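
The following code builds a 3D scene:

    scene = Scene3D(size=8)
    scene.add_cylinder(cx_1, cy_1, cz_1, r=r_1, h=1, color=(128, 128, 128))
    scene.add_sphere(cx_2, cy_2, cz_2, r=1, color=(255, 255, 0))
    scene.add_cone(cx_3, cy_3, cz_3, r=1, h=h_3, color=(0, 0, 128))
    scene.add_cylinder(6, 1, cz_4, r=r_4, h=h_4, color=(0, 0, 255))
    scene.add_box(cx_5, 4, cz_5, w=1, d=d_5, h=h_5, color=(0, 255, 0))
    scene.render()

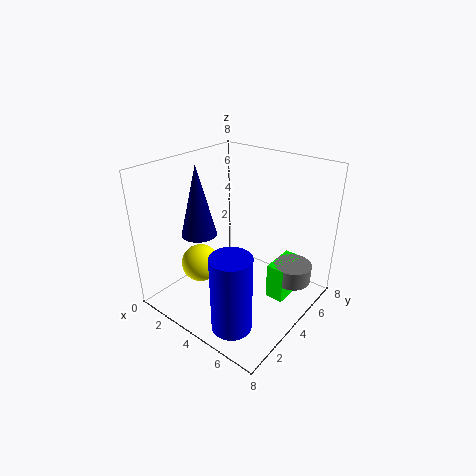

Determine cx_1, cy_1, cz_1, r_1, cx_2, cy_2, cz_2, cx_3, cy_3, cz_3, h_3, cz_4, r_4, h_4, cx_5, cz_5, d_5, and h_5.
cx_1 = 7; cy_1 = 5; cz_1 = 2; r_1 = 1; cx_2 = 3; cy_2 = 2; cz_2 = 3; cx_3 = 2; cy_3 = 3; cz_3 = 4; h_3 = 4; cz_4 = 1; r_4 = 1; h_4 = 4; cx_5 = 6; cz_5 = 1; d_5 = 2; h_5 = 2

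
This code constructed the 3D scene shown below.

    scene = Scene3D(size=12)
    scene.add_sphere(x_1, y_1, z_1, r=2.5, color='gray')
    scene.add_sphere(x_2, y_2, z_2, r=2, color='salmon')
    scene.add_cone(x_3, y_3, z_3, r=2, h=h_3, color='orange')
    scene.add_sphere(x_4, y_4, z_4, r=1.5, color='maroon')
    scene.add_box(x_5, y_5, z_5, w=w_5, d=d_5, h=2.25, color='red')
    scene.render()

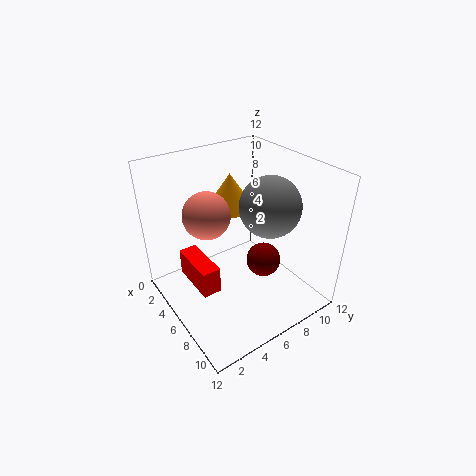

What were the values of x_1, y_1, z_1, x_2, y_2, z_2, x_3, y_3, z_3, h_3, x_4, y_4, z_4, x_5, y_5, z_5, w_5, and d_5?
x_1 = 7.25
y_1 = 8.25
z_1 = 8.75
x_2 = 4
y_2 = 4.25
z_2 = 7.75
x_3 = 3.75
y_3 = 6.75
z_3 = 7.75
h_3 = 3
x_4 = 6.75
y_4 = 8.25
z_4 = 3.25
x_5 = 3.5
y_5 = 1.75
z_5 = 2.75
w_5 = 4
d_5 = 1.5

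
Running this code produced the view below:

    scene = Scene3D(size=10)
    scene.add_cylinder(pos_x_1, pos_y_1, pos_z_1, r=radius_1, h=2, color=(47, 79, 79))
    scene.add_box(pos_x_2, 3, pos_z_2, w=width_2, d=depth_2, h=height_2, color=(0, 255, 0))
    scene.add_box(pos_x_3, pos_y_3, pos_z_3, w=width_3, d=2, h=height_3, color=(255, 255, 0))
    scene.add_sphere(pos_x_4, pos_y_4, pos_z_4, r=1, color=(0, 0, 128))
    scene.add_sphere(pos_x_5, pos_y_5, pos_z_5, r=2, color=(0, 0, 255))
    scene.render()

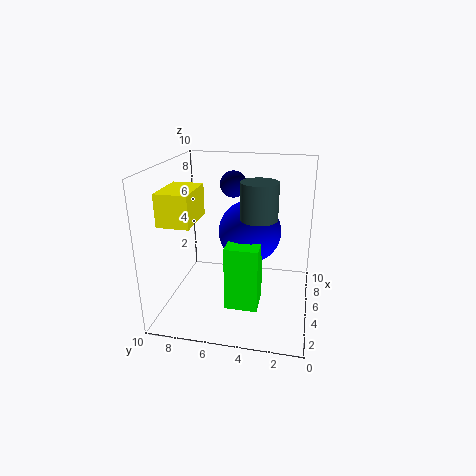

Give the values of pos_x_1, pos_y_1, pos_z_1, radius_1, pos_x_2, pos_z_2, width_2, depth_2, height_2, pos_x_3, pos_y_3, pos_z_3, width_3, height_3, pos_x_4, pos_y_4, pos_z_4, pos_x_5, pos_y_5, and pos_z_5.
pos_x_1 = 1; pos_y_1 = 3; pos_z_1 = 8; radius_1 = 1; pos_x_2 = 1; pos_z_2 = 2; width_2 = 2; depth_2 = 2; height_2 = 4; pos_x_3 = 1; pos_y_3 = 7; pos_z_3 = 7; width_3 = 3; height_3 = 2; pos_x_4 = 8; pos_y_4 = 6; pos_z_4 = 8; pos_x_5 = 4; pos_y_5 = 4; pos_z_5 = 6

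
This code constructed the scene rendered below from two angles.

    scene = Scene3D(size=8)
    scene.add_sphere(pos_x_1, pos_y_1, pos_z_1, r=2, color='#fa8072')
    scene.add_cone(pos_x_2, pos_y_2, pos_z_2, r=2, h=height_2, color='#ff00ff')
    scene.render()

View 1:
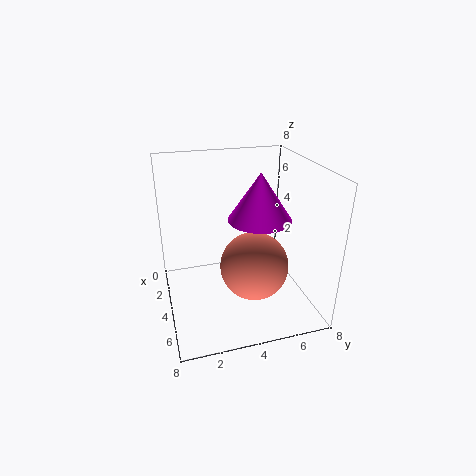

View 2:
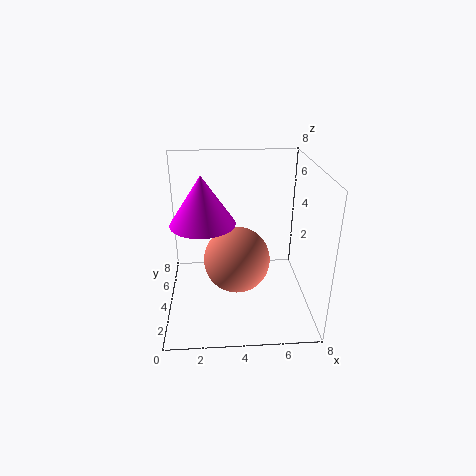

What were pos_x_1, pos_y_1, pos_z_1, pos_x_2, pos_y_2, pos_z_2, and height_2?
pos_x_1 = 4, pos_y_1 = 5, pos_z_1 = 2, pos_x_2 = 2, pos_y_2 = 6, pos_z_2 = 4, height_2 = 3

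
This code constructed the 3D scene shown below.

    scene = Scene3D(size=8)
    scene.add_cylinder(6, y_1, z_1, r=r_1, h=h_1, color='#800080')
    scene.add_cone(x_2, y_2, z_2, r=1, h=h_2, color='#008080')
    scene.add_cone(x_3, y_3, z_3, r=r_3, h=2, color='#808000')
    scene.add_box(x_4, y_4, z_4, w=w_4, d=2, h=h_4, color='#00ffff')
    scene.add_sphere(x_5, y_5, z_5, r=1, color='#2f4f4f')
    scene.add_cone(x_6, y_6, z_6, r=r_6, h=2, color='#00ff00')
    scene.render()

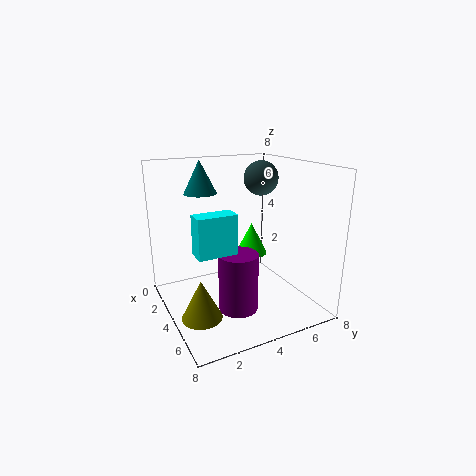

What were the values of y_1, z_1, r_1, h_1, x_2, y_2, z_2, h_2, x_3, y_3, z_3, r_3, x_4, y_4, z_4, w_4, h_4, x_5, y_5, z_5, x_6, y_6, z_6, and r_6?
y_1 = 3; z_1 = 1; r_1 = 1; h_1 = 3; x_2 = 1; y_2 = 3; z_2 = 6; h_2 = 2; x_3 = 6; y_3 = 1; z_3 = 1; r_3 = 1; x_4 = 5; y_4 = 1; z_4 = 4; w_4 = 1; h_4 = 2; x_5 = 3; y_5 = 6; z_5 = 7; x_6 = 2; y_6 = 6; z_6 = 2; r_6 = 1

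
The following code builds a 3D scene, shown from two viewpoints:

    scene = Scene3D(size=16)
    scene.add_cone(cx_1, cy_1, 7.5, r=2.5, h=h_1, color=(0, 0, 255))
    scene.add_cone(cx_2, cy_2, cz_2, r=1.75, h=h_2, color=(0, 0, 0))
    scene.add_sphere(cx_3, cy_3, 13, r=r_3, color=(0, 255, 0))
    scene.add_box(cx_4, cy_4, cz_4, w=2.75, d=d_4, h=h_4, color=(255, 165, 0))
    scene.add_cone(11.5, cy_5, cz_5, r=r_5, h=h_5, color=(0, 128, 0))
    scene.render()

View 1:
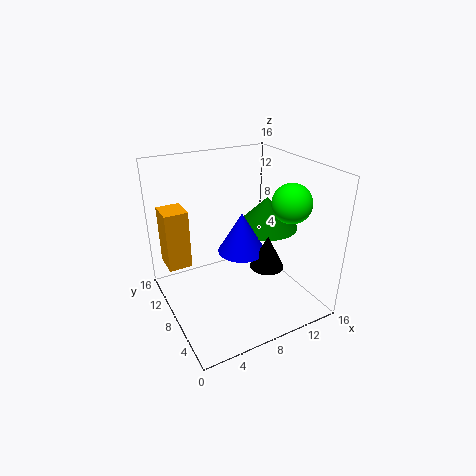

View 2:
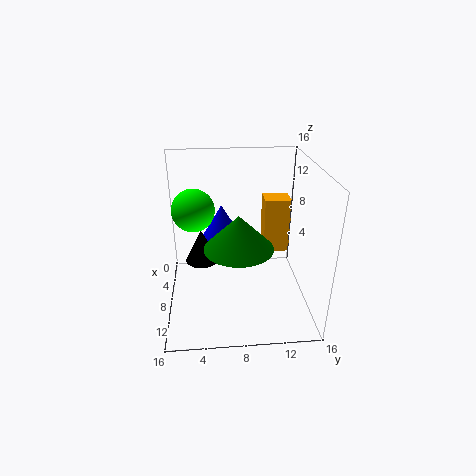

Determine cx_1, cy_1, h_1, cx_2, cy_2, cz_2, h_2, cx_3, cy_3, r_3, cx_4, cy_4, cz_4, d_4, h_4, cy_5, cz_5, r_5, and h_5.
cx_1 = 7.5, cy_1 = 6.25, h_1 = 4.25, cx_2 = 9.25, cy_2 = 4, cz_2 = 6.25, h_2 = 3.5, cx_3 = 11.5, cy_3 = 3.5, r_3 = 2, cx_4 = 1, cy_4 = 11.75, cz_4 = 3.5, d_4 = 3.25, h_4 = 7, cy_5 = 7.75, cz_5 = 8.75, r_5 = 3.5, h_5 = 3.5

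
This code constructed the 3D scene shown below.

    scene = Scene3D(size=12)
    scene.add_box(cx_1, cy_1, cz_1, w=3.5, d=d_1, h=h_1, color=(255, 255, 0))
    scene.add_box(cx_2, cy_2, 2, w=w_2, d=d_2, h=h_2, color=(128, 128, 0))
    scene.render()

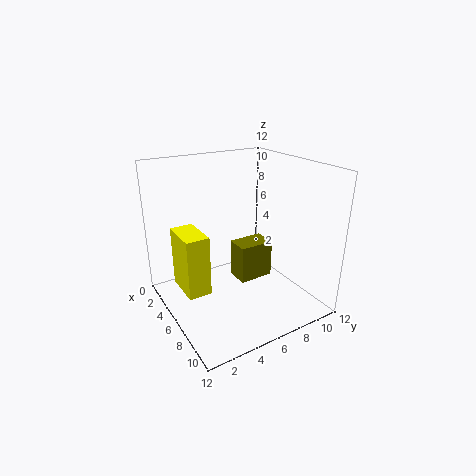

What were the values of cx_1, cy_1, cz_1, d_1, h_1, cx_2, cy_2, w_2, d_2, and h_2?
cx_1 = 2.25, cy_1 = 1.5, cz_1 = 1.25, d_1 = 2, h_1 = 5.25, cx_2 = 4.75, cy_2 = 6, w_2 = 2, d_2 = 3, h_2 = 3.25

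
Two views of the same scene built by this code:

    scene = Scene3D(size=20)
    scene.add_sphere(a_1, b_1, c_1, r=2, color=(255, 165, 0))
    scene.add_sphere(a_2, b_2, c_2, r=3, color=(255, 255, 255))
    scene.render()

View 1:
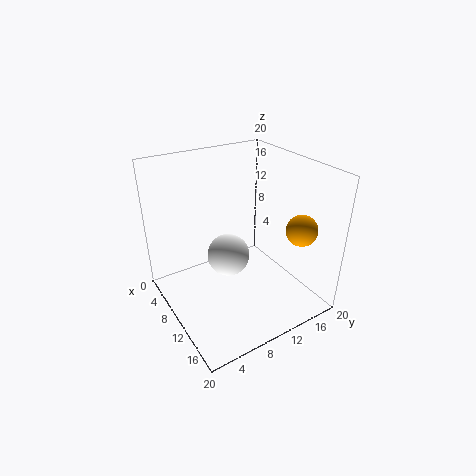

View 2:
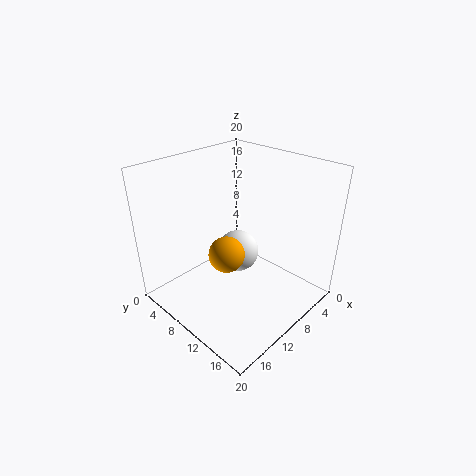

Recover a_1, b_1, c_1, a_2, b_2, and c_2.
a_1 = 17; b_1 = 15; c_1 = 13; a_2 = 9; b_2 = 9; c_2 = 7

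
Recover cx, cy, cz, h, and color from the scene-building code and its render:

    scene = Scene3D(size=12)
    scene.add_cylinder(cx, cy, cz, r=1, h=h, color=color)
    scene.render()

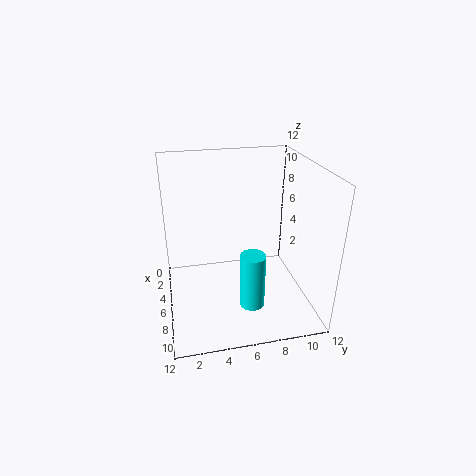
cx = 9; cy = 6.5; cz = 1.5; h = 4.5; color = 'cyan'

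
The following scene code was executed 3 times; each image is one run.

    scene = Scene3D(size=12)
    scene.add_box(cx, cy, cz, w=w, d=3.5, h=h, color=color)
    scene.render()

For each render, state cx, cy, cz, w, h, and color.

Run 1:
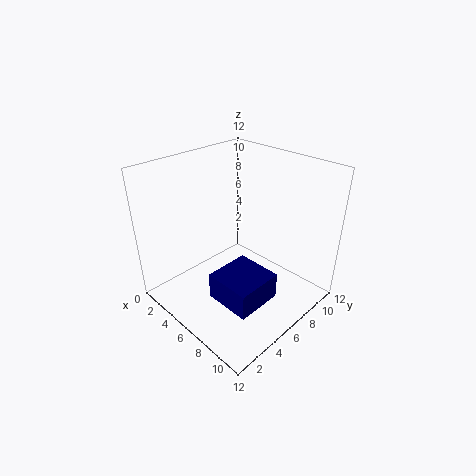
cx = 7.5, cy = 1.5, cz = 3.5, w = 3.5, h = 2, color = 'navy'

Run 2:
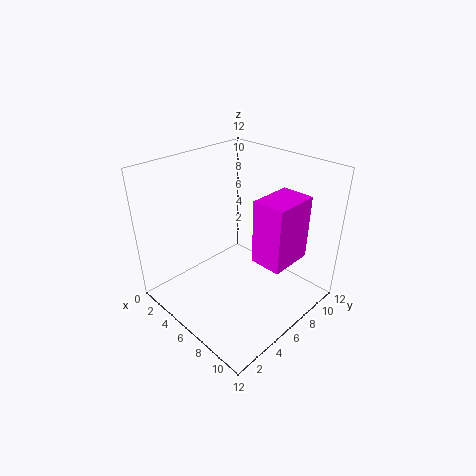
cx = 8.5, cy = 5, cz = 5.5, w = 2.5, h = 5, color = 'magenta'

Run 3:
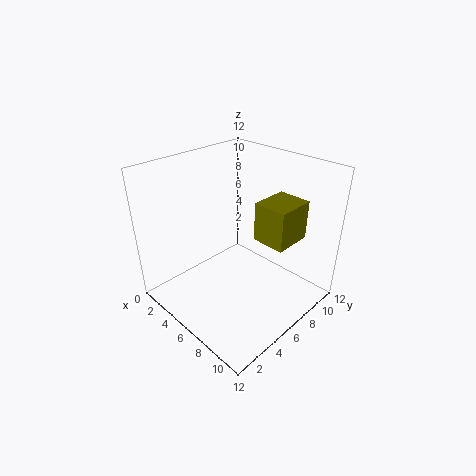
cx = 6, cy = 8, cz = 5, w = 3, h = 3.5, color = 'olive'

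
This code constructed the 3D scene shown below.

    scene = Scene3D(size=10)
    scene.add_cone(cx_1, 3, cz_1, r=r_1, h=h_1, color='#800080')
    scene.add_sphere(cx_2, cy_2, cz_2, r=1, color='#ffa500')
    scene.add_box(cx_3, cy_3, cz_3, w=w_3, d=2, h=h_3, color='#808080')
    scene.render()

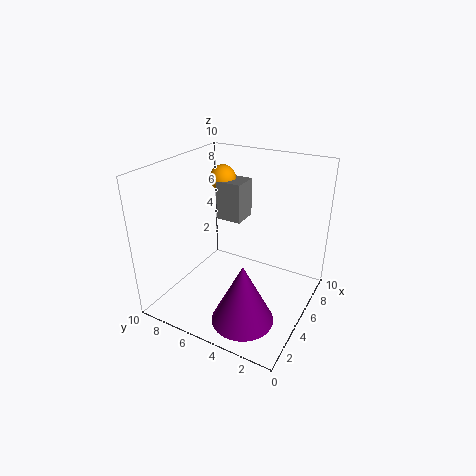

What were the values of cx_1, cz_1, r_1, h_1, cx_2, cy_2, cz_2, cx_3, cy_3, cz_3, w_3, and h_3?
cx_1 = 2
cz_1 = 1
r_1 = 2
h_1 = 4
cx_2 = 8
cy_2 = 8
cz_2 = 8
cx_3 = 7
cy_3 = 6
cz_3 = 5
w_3 = 2
h_3 = 3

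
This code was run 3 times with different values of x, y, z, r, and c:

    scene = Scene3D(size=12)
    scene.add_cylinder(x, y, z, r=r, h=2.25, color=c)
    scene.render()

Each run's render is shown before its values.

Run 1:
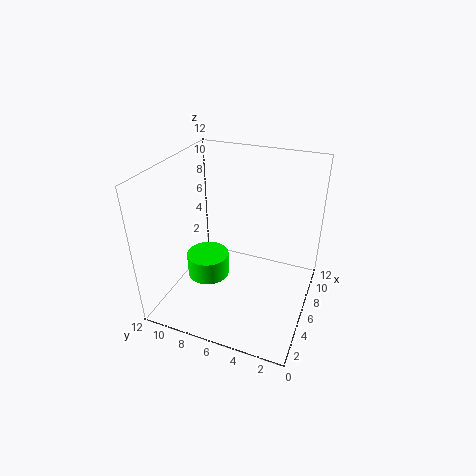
x = 7.5; y = 9.75; z = 0.25; r = 2; c = 'lime'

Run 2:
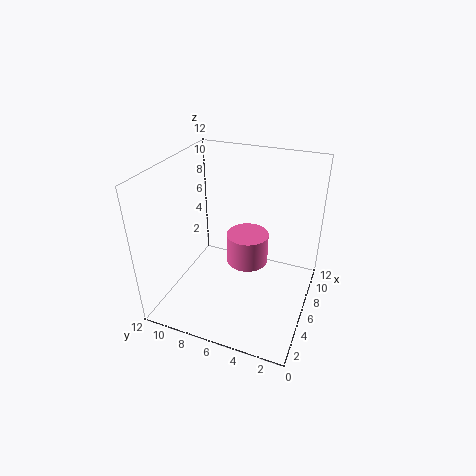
x = 3.5; y = 4.25; z = 6; r = 1.5; c = 'hotpink'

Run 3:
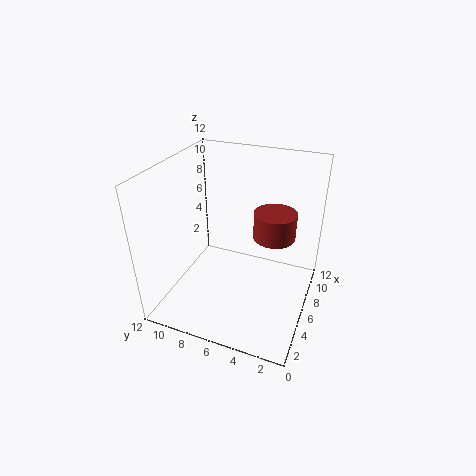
x = 7.25; y = 3.25; z = 6; r = 1.75; c = 'brown'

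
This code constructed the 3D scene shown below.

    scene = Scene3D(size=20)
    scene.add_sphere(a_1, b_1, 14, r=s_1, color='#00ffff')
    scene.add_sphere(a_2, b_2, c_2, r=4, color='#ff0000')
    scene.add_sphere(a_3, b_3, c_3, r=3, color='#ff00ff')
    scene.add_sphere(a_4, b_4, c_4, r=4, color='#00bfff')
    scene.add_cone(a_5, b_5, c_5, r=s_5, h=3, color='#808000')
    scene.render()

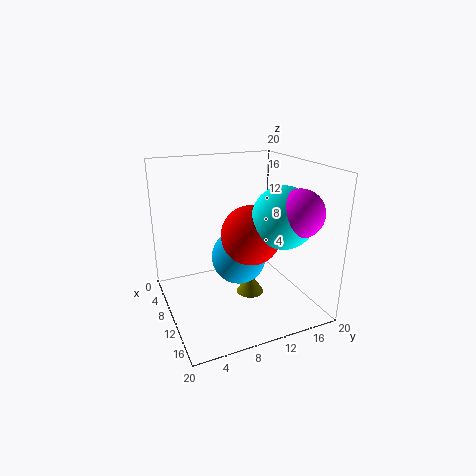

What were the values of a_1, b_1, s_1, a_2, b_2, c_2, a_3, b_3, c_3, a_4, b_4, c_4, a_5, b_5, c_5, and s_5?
a_1 = 15; b_1 = 14; s_1 = 4; a_2 = 12; b_2 = 11; c_2 = 11; a_3 = 17; b_3 = 15; c_3 = 15; a_4 = 8; b_4 = 11; c_4 = 6; a_5 = 10; b_5 = 12; c_5 = 1; s_5 = 2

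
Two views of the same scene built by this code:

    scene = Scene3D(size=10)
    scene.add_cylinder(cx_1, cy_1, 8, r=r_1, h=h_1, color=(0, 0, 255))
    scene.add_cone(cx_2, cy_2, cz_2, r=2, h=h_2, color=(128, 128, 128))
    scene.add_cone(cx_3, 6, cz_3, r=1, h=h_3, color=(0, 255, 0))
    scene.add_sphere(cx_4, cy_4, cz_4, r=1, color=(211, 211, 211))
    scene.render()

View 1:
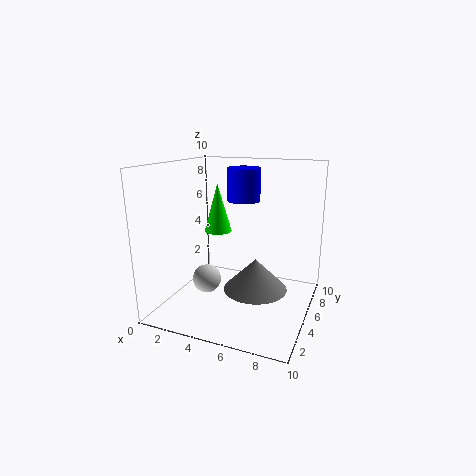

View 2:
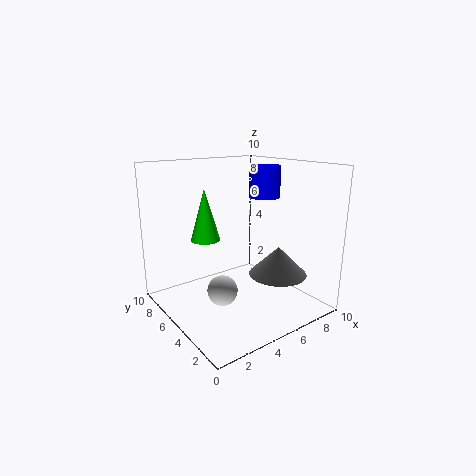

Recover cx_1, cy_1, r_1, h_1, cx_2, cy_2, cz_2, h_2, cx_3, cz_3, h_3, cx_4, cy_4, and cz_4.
cx_1 = 6
cy_1 = 3.5
r_1 = 1
h_1 = 2
cx_2 = 7
cy_2 = 3
cz_2 = 2.5
h_2 = 2
cx_3 = 3
cz_3 = 5
h_3 = 3.5
cx_4 = 3
cy_4 = 4
cz_4 = 2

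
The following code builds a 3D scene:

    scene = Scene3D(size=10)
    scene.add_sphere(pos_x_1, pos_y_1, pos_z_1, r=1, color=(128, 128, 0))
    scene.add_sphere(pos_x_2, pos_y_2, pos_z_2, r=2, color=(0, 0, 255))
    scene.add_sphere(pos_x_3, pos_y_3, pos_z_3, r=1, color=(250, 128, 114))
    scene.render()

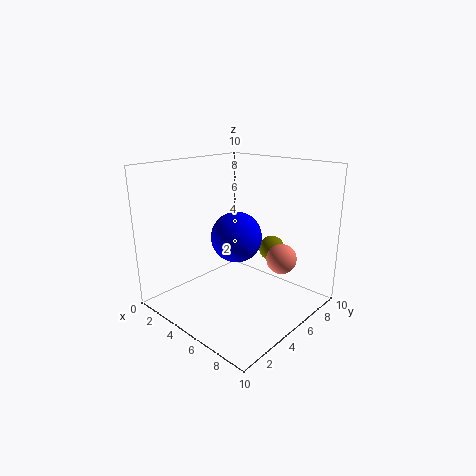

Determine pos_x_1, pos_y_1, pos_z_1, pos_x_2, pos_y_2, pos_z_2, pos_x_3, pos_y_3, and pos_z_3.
pos_x_1 = 5; pos_y_1 = 9; pos_z_1 = 3; pos_x_2 = 3; pos_y_2 = 7; pos_z_2 = 4; pos_x_3 = 8; pos_y_3 = 6; pos_z_3 = 4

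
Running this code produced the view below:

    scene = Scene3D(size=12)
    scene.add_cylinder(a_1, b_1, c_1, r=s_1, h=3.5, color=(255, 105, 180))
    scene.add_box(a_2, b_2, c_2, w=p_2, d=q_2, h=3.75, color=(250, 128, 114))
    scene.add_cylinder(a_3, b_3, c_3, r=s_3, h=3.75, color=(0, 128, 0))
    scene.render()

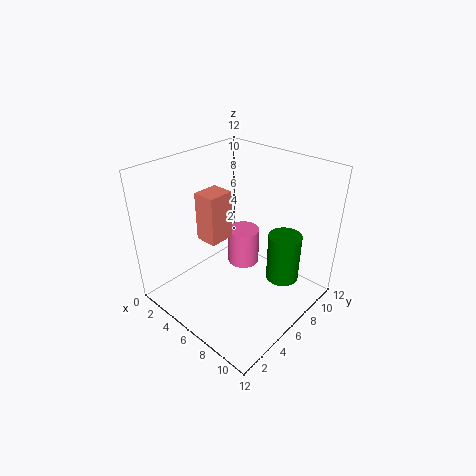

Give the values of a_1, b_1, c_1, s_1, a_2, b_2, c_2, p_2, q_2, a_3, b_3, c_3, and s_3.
a_1 = 4; b_1 = 9; c_1 = 1.25; s_1 = 1.5; a_2 = 4.75; b_2 = 2.75; c_2 = 7; p_2 = 1.75; q_2 = 2; a_3 = 10.25; b_3 = 6.5; c_3 = 4; s_3 = 1.25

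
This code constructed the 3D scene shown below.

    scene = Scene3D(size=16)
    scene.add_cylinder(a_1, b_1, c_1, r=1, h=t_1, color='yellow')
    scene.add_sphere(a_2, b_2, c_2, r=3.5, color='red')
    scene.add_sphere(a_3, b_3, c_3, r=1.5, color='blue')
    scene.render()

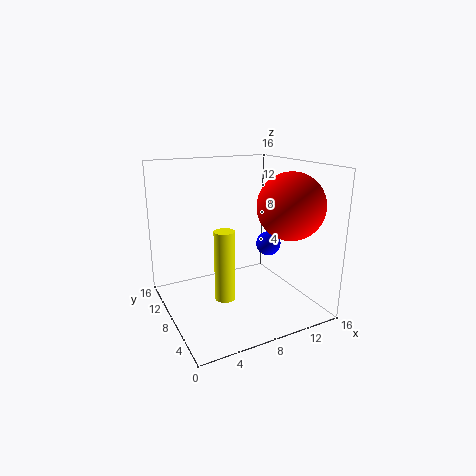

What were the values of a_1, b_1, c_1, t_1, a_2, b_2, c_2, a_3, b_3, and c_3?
a_1 = 4.5; b_1 = 4; c_1 = 3.5; t_1 = 7; a_2 = 12; b_2 = 4; c_2 = 12; a_3 = 13; b_3 = 9.5; c_3 = 6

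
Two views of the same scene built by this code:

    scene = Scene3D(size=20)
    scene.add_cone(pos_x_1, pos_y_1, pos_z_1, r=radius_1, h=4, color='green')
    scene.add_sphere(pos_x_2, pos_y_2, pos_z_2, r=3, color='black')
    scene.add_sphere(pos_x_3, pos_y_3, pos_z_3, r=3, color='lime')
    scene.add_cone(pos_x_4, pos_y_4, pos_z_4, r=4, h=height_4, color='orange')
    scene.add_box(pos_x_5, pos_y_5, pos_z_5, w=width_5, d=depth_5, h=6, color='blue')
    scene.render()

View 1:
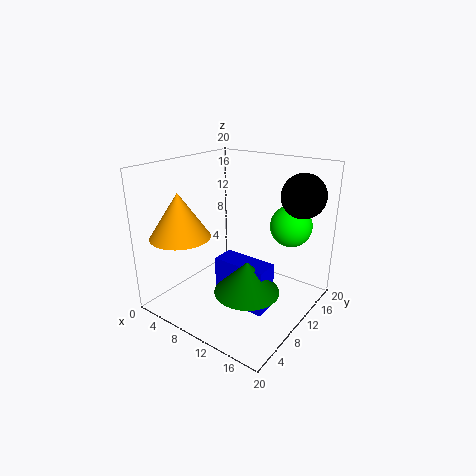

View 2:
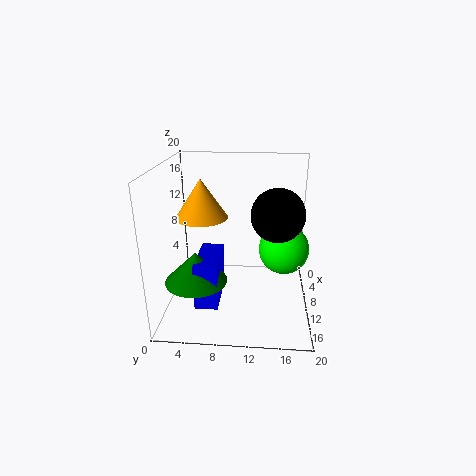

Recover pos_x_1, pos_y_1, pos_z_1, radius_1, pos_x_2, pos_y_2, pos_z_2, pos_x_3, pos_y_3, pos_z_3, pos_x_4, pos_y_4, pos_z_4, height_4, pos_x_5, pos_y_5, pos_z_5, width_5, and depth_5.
pos_x_1 = 15
pos_y_1 = 5
pos_z_1 = 6
radius_1 = 4
pos_x_2 = 17
pos_y_2 = 15
pos_z_2 = 16
pos_x_3 = 15
pos_y_3 = 16
pos_z_3 = 11
pos_x_4 = 5
pos_y_4 = 4
pos_z_4 = 11
height_4 = 6
pos_x_5 = 10
pos_y_5 = 5
pos_z_5 = 3
width_5 = 7
depth_5 = 3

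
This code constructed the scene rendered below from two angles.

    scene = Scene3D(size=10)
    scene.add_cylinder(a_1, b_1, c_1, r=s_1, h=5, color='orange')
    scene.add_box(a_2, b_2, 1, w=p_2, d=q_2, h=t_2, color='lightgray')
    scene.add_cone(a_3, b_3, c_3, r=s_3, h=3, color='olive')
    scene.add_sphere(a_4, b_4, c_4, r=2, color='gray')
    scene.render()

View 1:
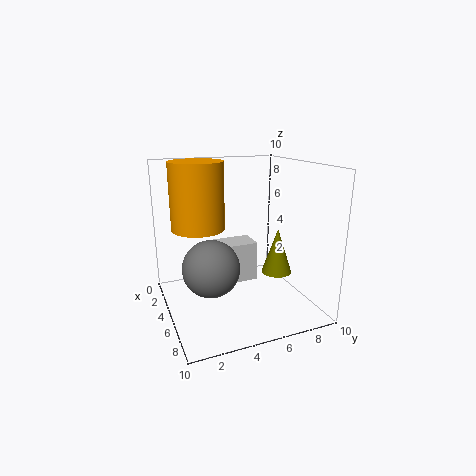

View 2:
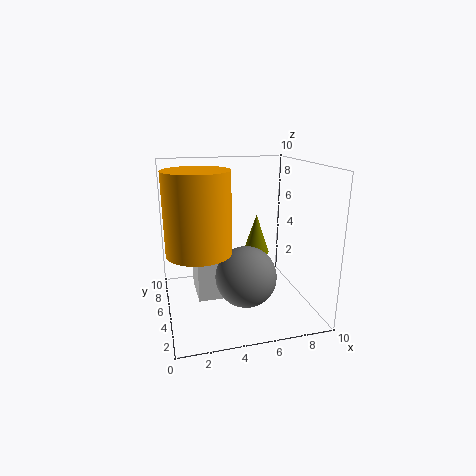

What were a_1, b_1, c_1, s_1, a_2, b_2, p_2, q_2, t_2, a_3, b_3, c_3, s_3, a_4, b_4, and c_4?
a_1 = 2; b_1 = 3; c_1 = 5; s_1 = 2; a_2 = 2; b_2 = 4; p_2 = 2; q_2 = 3; t_2 = 3; a_3 = 7; b_3 = 7; c_3 = 3; s_3 = 1; a_4 = 5; b_4 = 3; c_4 = 3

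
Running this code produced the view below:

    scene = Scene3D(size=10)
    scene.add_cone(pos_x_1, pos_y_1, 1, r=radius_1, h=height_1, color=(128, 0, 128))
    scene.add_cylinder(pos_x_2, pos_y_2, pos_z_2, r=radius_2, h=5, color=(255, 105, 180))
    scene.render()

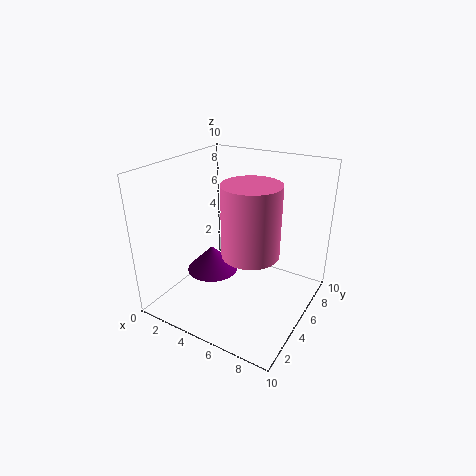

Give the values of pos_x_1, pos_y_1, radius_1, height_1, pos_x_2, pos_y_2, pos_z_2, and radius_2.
pos_x_1 = 2
pos_y_1 = 6
radius_1 = 2
height_1 = 2
pos_x_2 = 6
pos_y_2 = 5
pos_z_2 = 4
radius_2 = 2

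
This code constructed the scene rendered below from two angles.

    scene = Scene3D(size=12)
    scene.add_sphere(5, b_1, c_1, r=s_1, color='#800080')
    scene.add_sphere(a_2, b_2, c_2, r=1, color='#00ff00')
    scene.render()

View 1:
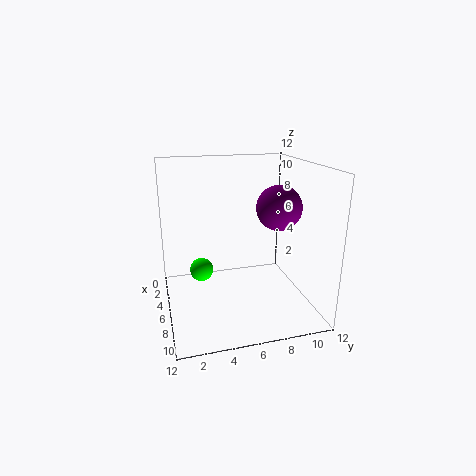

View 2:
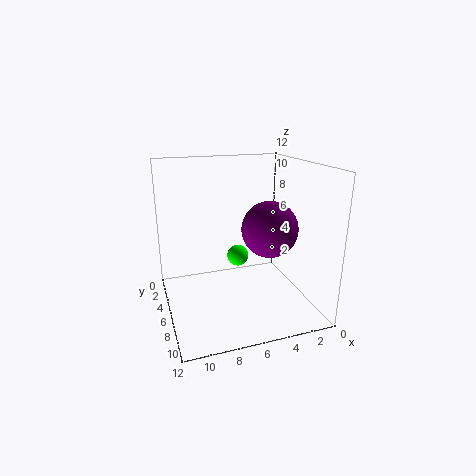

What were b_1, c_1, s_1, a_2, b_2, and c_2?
b_1 = 10; c_1 = 8; s_1 = 2; a_2 = 5; b_2 = 3; c_2 = 3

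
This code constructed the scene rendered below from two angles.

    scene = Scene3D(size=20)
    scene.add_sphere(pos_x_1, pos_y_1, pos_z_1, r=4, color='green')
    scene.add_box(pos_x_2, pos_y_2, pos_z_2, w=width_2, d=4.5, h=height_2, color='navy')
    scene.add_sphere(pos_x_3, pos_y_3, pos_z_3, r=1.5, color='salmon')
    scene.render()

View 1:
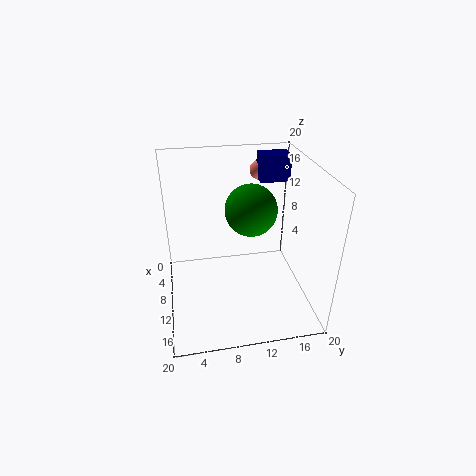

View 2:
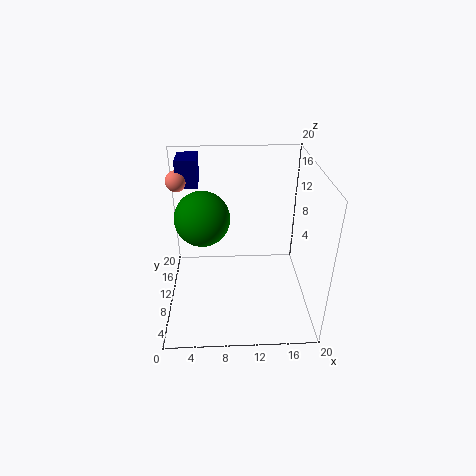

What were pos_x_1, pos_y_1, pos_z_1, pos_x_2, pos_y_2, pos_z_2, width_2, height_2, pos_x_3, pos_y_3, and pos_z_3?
pos_x_1 = 5
pos_y_1 = 13
pos_z_1 = 11.5
pos_x_2 = 1.5
pos_y_2 = 14.5
pos_z_2 = 15.5
width_2 = 3
height_2 = 4
pos_x_3 = 1.5
pos_y_3 = 15
pos_z_3 = 16.5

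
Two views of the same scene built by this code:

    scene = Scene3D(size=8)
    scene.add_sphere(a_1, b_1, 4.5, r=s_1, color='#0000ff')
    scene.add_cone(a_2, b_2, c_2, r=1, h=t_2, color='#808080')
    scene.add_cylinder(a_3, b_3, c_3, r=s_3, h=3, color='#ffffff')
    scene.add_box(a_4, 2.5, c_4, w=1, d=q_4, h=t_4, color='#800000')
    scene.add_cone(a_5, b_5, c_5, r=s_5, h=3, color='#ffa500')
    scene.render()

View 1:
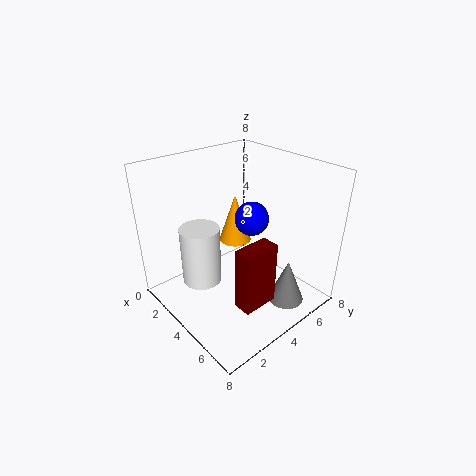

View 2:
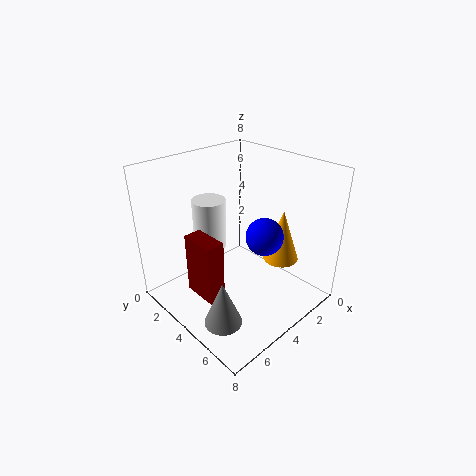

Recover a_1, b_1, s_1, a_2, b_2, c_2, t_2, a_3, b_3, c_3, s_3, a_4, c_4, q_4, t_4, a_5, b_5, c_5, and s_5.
a_1 = 3.5
b_1 = 5.5
s_1 = 1
a_2 = 6.5
b_2 = 5.5
c_2 = 0.5
t_2 = 2.5
a_3 = 4
b_3 = 1.5
c_3 = 2.5
s_3 = 1
a_4 = 5.5
c_4 = 1
q_4 = 2
t_4 = 3.5
a_5 = 2
b_5 = 5.5
c_5 = 2.5
s_5 = 1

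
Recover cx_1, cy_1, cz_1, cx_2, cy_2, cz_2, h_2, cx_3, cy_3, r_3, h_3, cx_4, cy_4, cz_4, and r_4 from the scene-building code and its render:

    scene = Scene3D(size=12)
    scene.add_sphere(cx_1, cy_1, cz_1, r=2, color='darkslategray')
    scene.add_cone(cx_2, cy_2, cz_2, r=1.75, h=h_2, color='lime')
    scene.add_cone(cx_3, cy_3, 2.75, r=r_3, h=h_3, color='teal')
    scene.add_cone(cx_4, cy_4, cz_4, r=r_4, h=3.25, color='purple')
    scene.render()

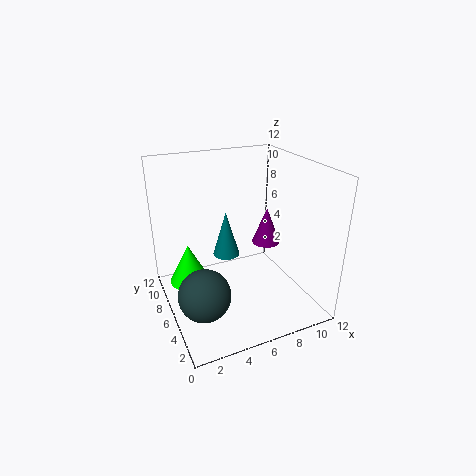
cx_1 = 2; cy_1 = 3.25; cz_1 = 3.25; cx_2 = 2.25; cy_2 = 8.25; cz_2 = 1.5; h_2 = 3.5; cx_3 = 6.25; cy_3 = 9.25; r_3 = 1.25; h_3 = 4.25; cx_4 = 9.25; cy_4 = 7; cz_4 = 4.5; r_4 = 1.25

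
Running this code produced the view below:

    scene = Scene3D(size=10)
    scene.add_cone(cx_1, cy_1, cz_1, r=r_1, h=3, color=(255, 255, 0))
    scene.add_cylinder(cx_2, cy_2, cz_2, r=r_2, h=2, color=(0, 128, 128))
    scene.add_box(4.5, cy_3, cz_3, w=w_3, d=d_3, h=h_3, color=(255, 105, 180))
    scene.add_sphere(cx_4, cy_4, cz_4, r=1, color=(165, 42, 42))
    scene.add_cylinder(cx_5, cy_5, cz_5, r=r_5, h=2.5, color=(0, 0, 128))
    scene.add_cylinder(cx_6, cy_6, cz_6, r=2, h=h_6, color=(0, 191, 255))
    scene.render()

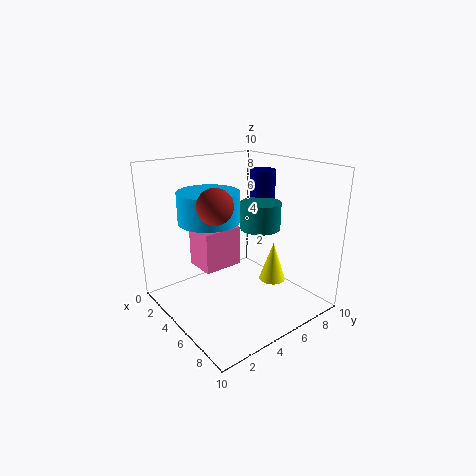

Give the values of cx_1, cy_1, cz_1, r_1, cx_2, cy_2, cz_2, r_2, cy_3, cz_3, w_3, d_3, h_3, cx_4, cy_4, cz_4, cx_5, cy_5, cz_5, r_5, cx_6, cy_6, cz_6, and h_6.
cx_1 = 5.5
cy_1 = 8
cz_1 = 1
r_1 = 1
cx_2 = 4.5
cy_2 = 7.5
cz_2 = 5
r_2 = 1.5
cy_3 = 1.5
cz_3 = 4
w_3 = 2
d_3 = 2.5
h_3 = 2.5
cx_4 = 7.5
cy_4 = 1.5
cz_4 = 8.5
cx_5 = 3
cy_5 = 9
cz_5 = 6.5
r_5 = 1
cx_6 = 4.5
cy_6 = 3
cz_6 = 6.5
h_6 = 2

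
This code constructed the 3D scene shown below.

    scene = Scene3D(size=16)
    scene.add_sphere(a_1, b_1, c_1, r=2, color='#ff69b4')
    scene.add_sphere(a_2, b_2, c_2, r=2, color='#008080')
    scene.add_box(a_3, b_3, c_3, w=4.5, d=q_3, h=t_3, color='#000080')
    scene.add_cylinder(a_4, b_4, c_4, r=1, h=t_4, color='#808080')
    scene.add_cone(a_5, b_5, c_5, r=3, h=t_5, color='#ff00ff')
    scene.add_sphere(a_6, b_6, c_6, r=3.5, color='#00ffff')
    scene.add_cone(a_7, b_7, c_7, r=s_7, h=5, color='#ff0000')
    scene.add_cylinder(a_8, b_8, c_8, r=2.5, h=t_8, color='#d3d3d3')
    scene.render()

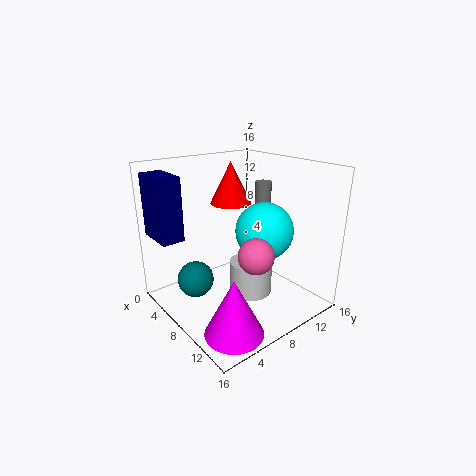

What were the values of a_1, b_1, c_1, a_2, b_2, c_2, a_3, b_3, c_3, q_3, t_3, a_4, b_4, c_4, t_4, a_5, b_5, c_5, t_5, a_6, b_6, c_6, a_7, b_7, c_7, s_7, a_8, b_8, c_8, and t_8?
a_1 = 10.5; b_1 = 8.5; c_1 = 6.5; a_2 = 6; b_2 = 3.5; c_2 = 3.5; a_3 = 0.5; b_3 = 0.5; c_3 = 8; q_3 = 2.5; t_3 = 7; a_4 = 5.5; b_4 = 14; c_4 = 5.5; t_4 = 7.5; a_5 = 13; b_5 = 3.5; c_5 = 0.5; t_5 = 6; a_6 = 7.5; b_6 = 12.5; c_6 = 7.5; a_7 = 3.5; b_7 = 10.5; c_7 = 10.5; s_7 = 2.5; a_8 = 8; b_8 = 10; c_8 = 0.5; t_8 = 4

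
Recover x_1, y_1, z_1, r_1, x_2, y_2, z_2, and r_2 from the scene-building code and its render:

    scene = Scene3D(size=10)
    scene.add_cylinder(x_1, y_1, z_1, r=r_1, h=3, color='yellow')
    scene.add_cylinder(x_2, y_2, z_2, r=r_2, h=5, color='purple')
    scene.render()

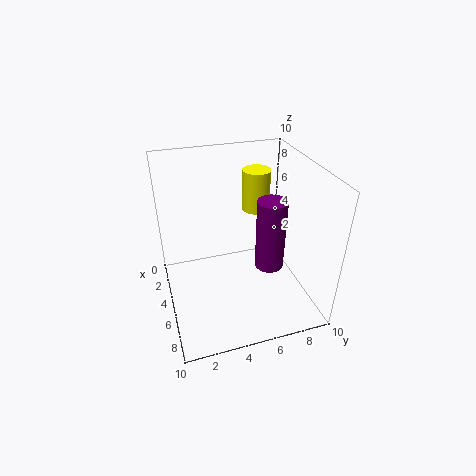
x_1 = 3
y_1 = 7
z_1 = 6
r_1 = 1
x_2 = 6
y_2 = 7
z_2 = 3
r_2 = 1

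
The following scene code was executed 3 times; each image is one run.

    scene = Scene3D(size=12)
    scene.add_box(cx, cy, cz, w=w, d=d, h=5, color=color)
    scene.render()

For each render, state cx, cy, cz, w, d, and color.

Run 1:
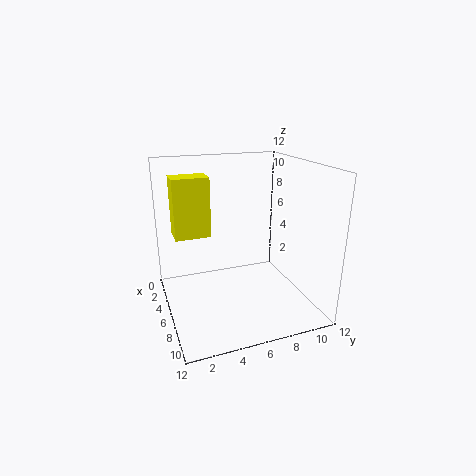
cx = 3
cy = 1
cz = 6
w = 2
d = 3
color = 'yellow'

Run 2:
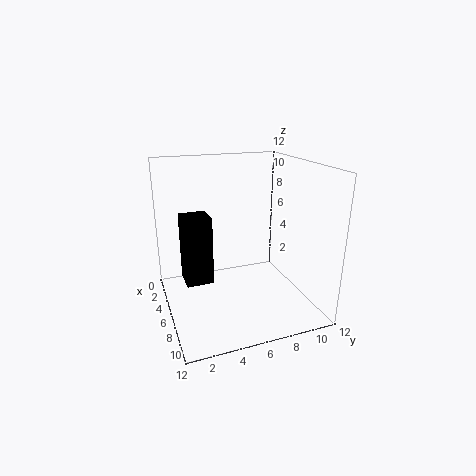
cx = 7
cy = 1
cz = 4
w = 2
d = 2
color = 'black'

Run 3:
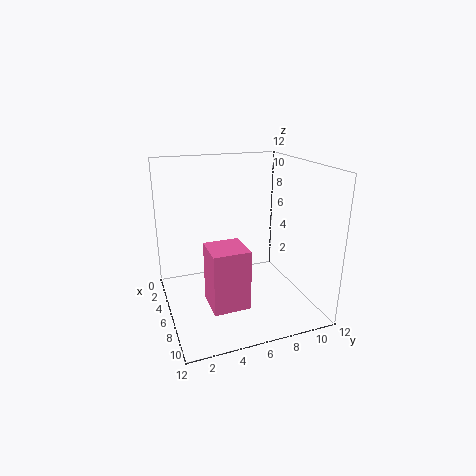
cx = 6
cy = 3
cz = 1
w = 3
d = 3
color = 'hotpink'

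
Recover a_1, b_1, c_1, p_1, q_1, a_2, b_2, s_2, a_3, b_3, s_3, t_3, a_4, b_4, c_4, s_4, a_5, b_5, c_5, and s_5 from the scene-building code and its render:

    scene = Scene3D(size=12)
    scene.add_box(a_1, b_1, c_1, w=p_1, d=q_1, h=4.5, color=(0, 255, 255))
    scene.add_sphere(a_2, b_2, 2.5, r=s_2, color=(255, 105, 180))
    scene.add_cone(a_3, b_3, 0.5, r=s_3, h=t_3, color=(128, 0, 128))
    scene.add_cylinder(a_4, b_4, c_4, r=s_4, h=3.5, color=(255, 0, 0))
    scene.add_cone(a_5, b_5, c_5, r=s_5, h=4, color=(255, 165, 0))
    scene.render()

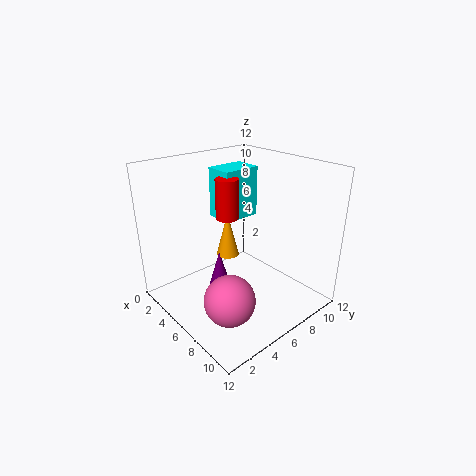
a_1 = 1.5
b_1 = 6.5
c_1 = 6.5
p_1 = 2.5
q_1 = 3.5
a_2 = 8.5
b_2 = 3
s_2 = 2
a_3 = 4
b_3 = 5.5
s_3 = 1
t_3 = 3.5
a_4 = 4
b_4 = 6.5
c_4 = 7
s_4 = 1
a_5 = 4
b_5 = 6.5
c_5 = 3.5
s_5 = 1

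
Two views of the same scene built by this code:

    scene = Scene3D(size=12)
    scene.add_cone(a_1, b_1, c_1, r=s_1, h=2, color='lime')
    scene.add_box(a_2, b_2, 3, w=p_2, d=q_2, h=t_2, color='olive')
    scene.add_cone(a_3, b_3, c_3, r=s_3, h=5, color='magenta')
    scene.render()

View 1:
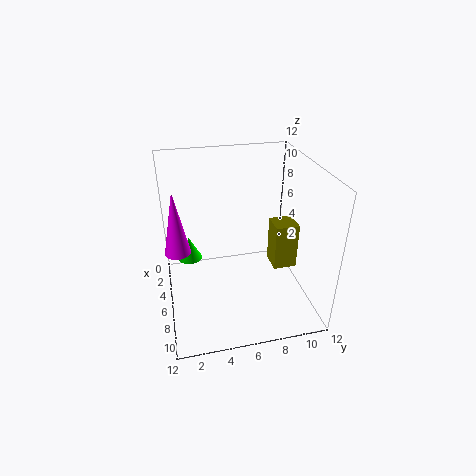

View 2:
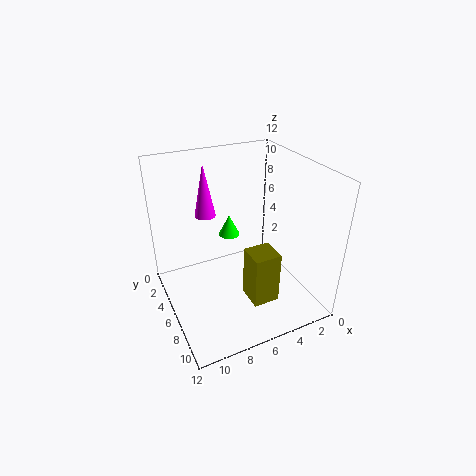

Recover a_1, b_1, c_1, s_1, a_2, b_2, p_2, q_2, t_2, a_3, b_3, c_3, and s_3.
a_1 = 5; b_1 = 2; c_1 = 4; s_1 = 1; a_2 = 5; b_2 = 9; p_2 = 2; q_2 = 2; t_2 = 4; a_3 = 7; b_3 = 1; c_3 = 6; s_3 = 1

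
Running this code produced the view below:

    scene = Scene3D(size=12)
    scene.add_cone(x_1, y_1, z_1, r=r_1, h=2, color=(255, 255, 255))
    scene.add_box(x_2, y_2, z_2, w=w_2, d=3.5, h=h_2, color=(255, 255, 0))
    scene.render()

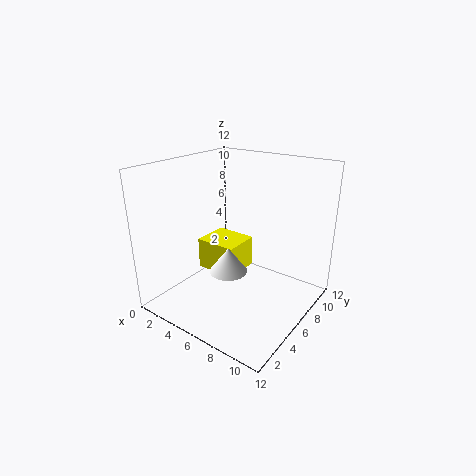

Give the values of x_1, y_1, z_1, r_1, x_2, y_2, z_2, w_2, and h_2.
x_1 = 6.5, y_1 = 4, z_1 = 4, r_1 = 1.5, x_2 = 0.5, y_2 = 7, z_2 = 1, w_2 = 4, h_2 = 3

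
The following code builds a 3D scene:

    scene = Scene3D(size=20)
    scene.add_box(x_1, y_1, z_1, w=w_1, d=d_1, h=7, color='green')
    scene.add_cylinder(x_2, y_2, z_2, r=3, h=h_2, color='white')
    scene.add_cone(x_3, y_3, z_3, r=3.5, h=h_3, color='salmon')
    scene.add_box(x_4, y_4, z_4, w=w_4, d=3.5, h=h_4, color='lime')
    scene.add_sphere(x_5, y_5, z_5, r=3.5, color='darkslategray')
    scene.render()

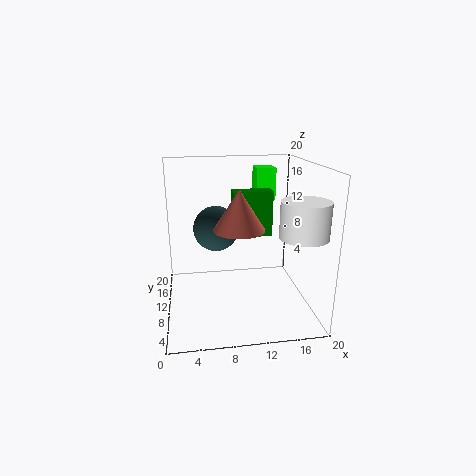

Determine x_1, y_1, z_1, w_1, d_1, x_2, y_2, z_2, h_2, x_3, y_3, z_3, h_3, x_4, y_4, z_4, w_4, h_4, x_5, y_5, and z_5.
x_1 = 10
y_1 = 14
z_1 = 8.5
w_1 = 6
d_1 = 2.5
x_2 = 17
y_2 = 3.5
z_2 = 12
h_2 = 4.5
x_3 = 10
y_3 = 9
z_3 = 11.5
h_3 = 5.5
x_4 = 14
y_4 = 16.5
z_4 = 13.5
w_4 = 3
h_4 = 5
x_5 = 7.5
y_5 = 16
z_5 = 9.5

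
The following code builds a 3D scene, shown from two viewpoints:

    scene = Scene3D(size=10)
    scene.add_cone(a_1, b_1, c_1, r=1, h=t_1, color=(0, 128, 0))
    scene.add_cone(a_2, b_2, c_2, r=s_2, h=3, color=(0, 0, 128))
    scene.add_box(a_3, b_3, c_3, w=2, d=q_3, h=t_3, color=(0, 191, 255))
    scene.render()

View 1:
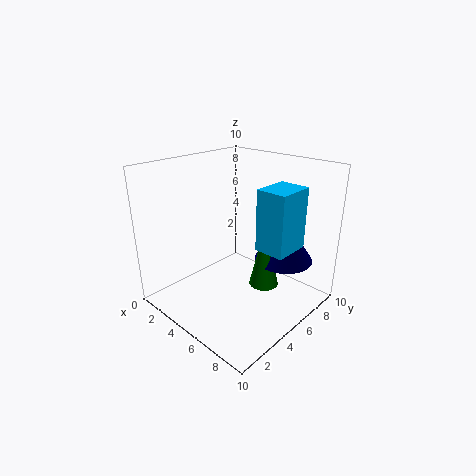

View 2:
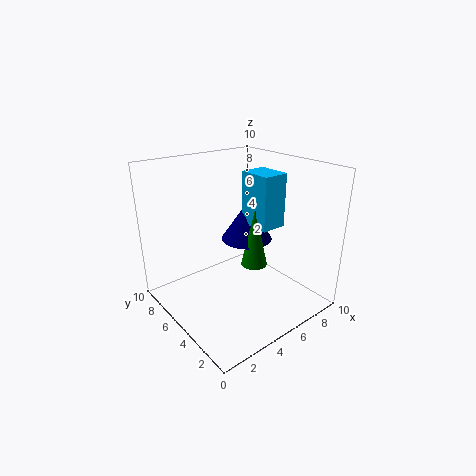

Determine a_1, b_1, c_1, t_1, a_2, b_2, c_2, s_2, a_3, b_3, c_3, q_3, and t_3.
a_1 = 7
b_1 = 5.5
c_1 = 2
t_1 = 4.5
a_2 = 7.5
b_2 = 7
c_2 = 3.5
s_2 = 2
a_3 = 7
b_3 = 4.5
c_3 = 5
q_3 = 2.5
t_3 = 4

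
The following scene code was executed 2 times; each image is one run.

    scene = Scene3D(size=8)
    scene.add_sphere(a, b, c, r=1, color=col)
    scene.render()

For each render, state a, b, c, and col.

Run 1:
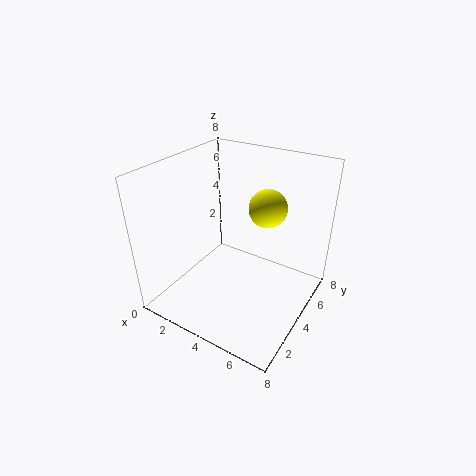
a = 5.5; b = 4.5; c = 6; col = 'yellow'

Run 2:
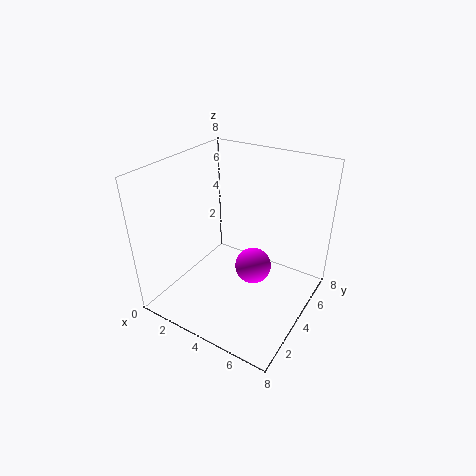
a = 5; b = 4; c = 2.5; col = 'magenta'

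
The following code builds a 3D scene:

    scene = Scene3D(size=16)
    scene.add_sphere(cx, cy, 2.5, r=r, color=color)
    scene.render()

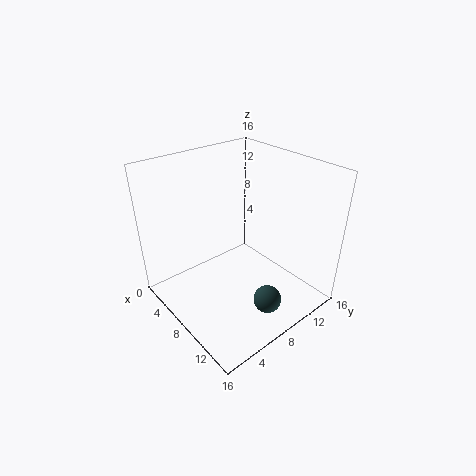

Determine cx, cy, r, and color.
cx = 13, cy = 8, r = 1.5, color = 'darkslategray'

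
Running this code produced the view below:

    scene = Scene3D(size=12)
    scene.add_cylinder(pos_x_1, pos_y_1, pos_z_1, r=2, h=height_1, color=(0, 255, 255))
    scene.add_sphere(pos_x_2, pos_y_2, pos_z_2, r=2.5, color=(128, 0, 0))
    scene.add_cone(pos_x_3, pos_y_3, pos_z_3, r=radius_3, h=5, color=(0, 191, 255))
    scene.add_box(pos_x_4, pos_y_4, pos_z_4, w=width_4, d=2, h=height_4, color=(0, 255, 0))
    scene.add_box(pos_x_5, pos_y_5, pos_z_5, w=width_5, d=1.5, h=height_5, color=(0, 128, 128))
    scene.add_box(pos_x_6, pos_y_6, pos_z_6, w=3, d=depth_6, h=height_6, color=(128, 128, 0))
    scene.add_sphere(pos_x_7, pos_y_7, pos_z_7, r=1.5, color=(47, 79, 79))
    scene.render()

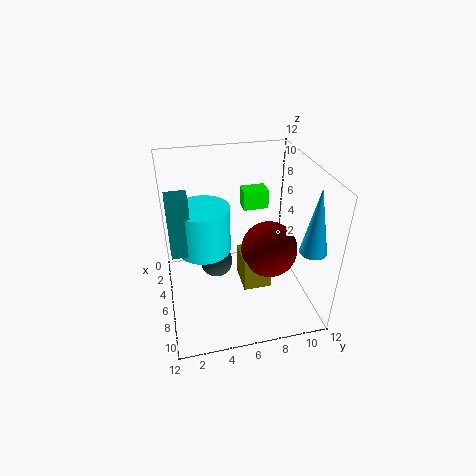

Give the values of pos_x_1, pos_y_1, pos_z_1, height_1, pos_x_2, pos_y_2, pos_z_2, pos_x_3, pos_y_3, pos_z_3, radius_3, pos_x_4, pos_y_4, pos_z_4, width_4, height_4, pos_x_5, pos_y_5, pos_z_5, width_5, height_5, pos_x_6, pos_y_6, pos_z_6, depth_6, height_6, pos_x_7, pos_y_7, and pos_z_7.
pos_x_1 = 7.5; pos_y_1 = 3; pos_z_1 = 6.5; height_1 = 3.5; pos_x_2 = 5.5; pos_y_2 = 9; pos_z_2 = 4; pos_x_3 = 10.5; pos_y_3 = 10.5; pos_z_3 = 7; radius_3 = 1; pos_x_4 = 4.5; pos_y_4 = 6.5; pos_z_4 = 8.5; width_4 = 1.5; height_4 = 1.5; pos_x_5 = 7.5; pos_y_5 = 0.5; pos_z_5 = 7; width_5 = 1.5; height_5 = 4.5; pos_x_6 = 3.5; pos_y_6 = 6.5; pos_z_6 = 0.5; depth_6 = 2.5; height_6 = 3; pos_x_7 = 3.5; pos_y_7 = 4.5; pos_z_7 = 2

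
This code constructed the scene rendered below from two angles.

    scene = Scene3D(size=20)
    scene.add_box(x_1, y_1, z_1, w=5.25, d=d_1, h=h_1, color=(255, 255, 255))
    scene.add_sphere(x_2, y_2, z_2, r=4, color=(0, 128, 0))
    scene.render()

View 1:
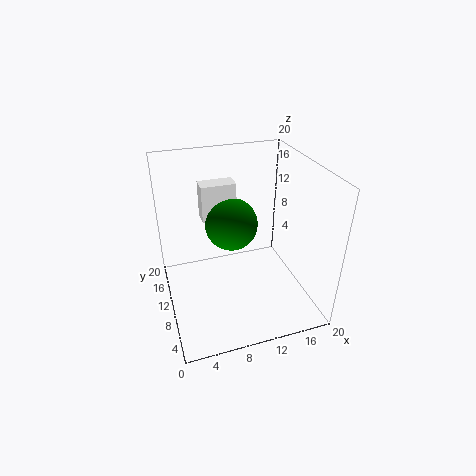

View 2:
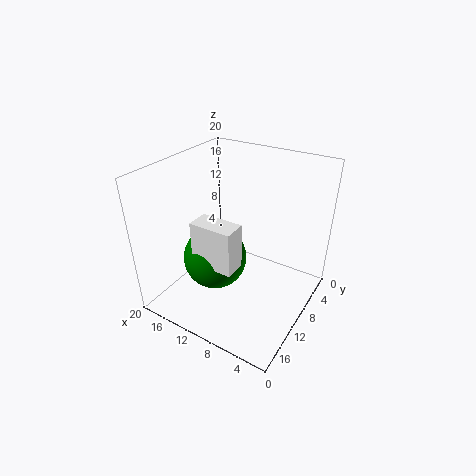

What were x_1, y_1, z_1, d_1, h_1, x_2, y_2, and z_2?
x_1 = 6.25; y_1 = 15.25; z_1 = 10.25; d_1 = 2.75; h_1 = 5.5; x_2 = 10.5; y_2 = 14.75; z_2 = 9.5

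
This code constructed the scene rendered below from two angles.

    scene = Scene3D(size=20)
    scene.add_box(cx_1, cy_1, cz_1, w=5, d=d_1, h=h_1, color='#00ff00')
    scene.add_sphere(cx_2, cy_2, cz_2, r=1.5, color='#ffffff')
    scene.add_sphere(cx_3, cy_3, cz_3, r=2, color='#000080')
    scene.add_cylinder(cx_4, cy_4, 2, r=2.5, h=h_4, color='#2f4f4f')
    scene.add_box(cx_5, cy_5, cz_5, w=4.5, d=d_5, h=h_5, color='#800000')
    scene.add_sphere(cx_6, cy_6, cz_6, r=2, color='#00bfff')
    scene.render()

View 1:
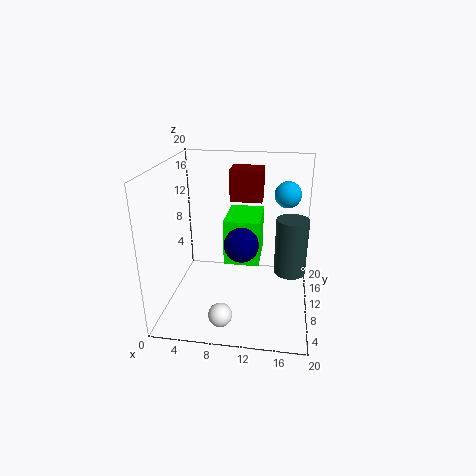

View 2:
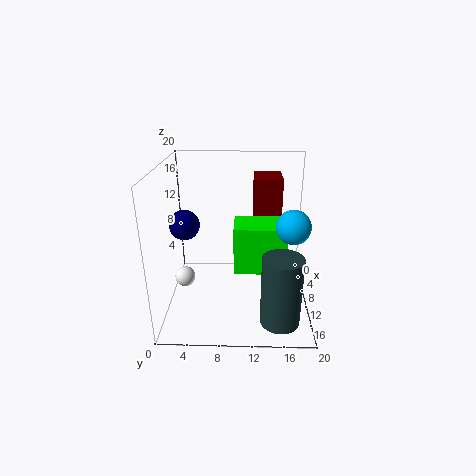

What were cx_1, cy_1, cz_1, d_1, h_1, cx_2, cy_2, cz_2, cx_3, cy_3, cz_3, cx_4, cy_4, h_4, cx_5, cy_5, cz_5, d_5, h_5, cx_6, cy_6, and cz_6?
cx_1 = 8; cy_1 = 9.5; cz_1 = 6; d_1 = 7; h_1 = 6.5; cx_2 = 9; cy_2 = 2; cz_2 = 3; cx_3 = 11.5; cy_3 = 3; cz_3 = 12.5; cx_4 = 17.5; cy_4 = 15.5; h_4 = 9; cx_5 = 8.5; cy_5 = 12; cz_5 = 14.5; d_5 = 3.5; h_5 = 4.5; cx_6 = 16.5; cy_6 = 16.5; cz_6 = 14.5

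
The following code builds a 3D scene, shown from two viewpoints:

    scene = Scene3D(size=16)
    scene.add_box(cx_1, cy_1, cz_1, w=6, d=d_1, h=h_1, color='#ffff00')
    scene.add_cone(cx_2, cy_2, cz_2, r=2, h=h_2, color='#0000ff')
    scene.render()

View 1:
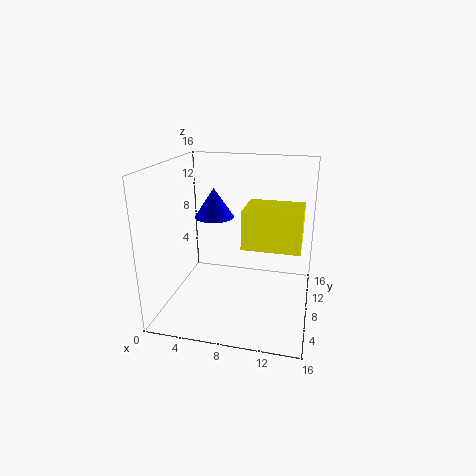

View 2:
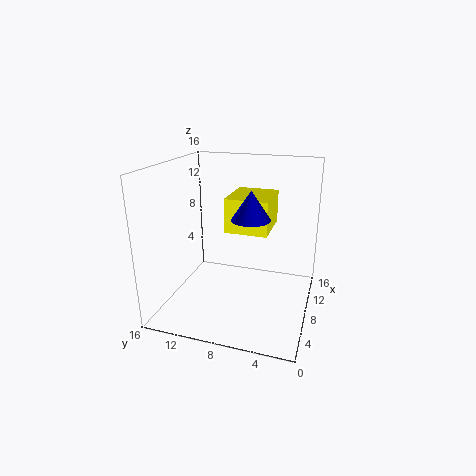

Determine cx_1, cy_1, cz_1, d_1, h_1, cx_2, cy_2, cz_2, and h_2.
cx_1 = 9, cy_1 = 5, cz_1 = 8, d_1 = 5, h_1 = 4, cx_2 = 6, cy_2 = 6, cz_2 = 11, h_2 = 3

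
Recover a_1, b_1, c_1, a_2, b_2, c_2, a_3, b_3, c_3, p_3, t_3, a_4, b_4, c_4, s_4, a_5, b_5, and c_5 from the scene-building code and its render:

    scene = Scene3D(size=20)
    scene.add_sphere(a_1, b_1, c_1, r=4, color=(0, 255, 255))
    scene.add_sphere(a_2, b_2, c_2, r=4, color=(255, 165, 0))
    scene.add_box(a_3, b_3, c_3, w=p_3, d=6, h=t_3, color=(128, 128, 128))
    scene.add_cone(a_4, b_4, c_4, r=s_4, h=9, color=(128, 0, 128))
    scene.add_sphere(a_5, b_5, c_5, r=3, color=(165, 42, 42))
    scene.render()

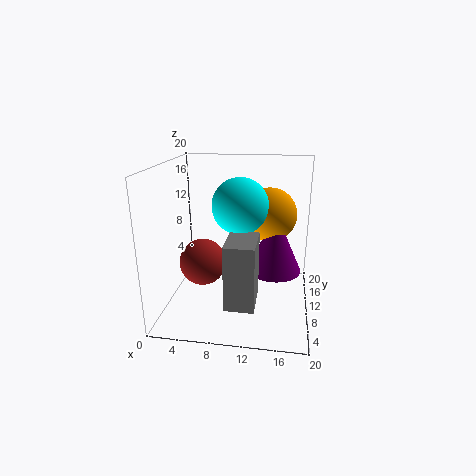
a_1 = 10
b_1 = 12
c_1 = 14
a_2 = 14
b_2 = 15
c_2 = 12
a_3 = 9
b_3 = 4
c_3 = 2
p_3 = 4
t_3 = 9
a_4 = 15
b_4 = 13
c_4 = 4
s_4 = 4
a_5 = 6
b_5 = 6
c_5 = 8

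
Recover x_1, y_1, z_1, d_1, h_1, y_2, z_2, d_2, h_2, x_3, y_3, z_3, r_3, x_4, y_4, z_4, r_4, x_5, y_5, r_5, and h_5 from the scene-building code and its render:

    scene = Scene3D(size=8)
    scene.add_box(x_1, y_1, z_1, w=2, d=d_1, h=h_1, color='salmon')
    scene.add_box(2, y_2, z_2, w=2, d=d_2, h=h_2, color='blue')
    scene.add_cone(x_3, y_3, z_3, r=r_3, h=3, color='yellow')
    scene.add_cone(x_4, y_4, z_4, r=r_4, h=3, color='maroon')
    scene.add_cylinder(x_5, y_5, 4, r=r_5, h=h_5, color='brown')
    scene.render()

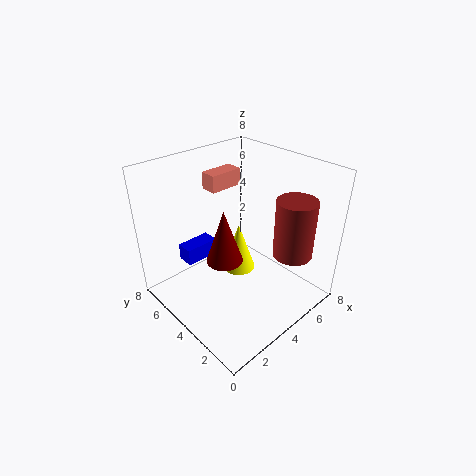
x_1 = 4
y_1 = 6
z_1 = 6
d_1 = 1
h_1 = 1
y_2 = 6
z_2 = 2
d_2 = 1
h_2 = 1
x_3 = 5
y_3 = 5
z_3 = 1
r_3 = 1
x_4 = 3
y_4 = 4
z_4 = 3
r_4 = 1
x_5 = 5
y_5 = 1
r_5 = 1
h_5 = 3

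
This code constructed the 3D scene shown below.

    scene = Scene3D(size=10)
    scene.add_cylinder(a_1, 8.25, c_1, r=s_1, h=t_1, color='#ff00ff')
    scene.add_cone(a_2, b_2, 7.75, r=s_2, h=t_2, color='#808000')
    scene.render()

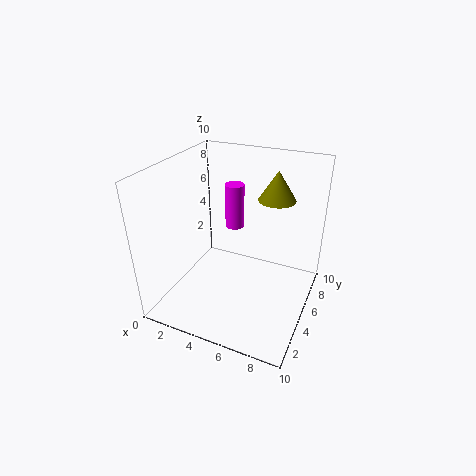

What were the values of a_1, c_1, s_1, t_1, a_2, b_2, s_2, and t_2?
a_1 = 3.25
c_1 = 4
s_1 = 0.75
t_1 = 3.5
a_2 = 7.25
b_2 = 6.25
s_2 = 1.25
t_2 = 2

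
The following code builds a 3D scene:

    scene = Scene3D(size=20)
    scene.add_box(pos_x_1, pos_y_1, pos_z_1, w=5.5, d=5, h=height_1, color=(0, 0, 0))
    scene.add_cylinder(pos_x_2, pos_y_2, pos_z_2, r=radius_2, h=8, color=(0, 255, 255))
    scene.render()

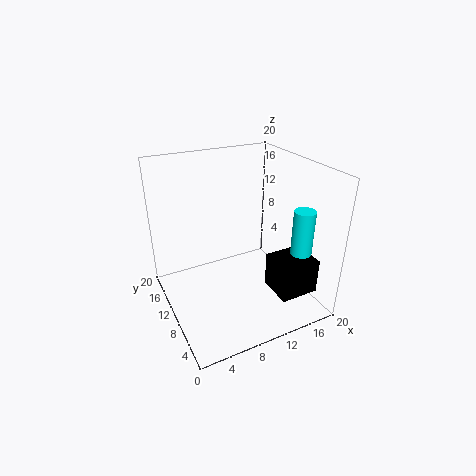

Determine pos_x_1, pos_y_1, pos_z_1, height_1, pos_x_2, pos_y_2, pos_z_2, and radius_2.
pos_x_1 = 13.5; pos_y_1 = 3; pos_z_1 = 2.5; height_1 = 5; pos_x_2 = 18; pos_y_2 = 6; pos_z_2 = 6; radius_2 = 1.5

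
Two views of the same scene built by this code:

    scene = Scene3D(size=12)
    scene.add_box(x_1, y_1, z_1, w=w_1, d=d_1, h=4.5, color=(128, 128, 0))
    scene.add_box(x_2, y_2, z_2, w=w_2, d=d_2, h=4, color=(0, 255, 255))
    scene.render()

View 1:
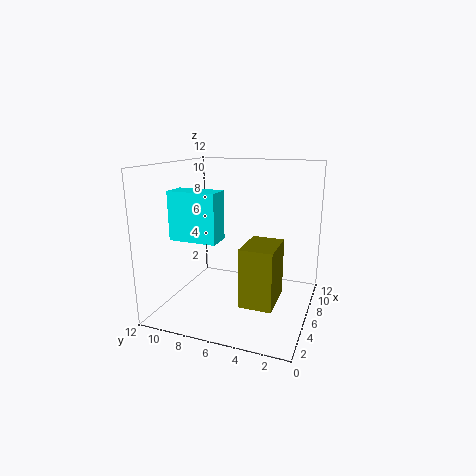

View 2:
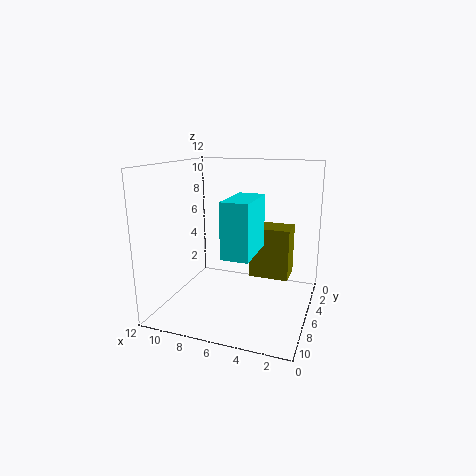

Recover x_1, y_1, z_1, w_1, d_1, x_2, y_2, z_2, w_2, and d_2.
x_1 = 2; y_1 = 2; z_1 = 2; w_1 = 3.5; d_1 = 2.5; x_2 = 3.5; y_2 = 7; z_2 = 6; w_2 = 2; d_2 = 4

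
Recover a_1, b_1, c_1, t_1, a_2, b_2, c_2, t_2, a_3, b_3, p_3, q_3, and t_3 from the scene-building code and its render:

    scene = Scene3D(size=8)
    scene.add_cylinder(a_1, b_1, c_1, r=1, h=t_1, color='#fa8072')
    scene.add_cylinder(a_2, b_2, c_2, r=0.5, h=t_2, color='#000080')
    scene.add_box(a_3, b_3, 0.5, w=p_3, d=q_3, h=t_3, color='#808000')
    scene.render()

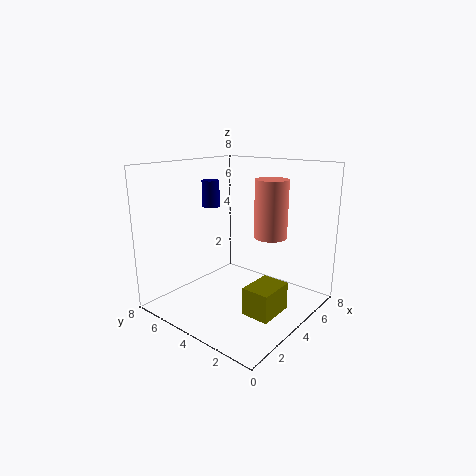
a_1 = 6.5, b_1 = 3.5, c_1 = 3.5, t_1 = 3.5, a_2 = 4, b_2 = 6, c_2 = 5.5, t_2 = 1.5, a_3 = 2.5, b_3 = 1, p_3 = 2, q_3 = 1.5, t_3 = 1.5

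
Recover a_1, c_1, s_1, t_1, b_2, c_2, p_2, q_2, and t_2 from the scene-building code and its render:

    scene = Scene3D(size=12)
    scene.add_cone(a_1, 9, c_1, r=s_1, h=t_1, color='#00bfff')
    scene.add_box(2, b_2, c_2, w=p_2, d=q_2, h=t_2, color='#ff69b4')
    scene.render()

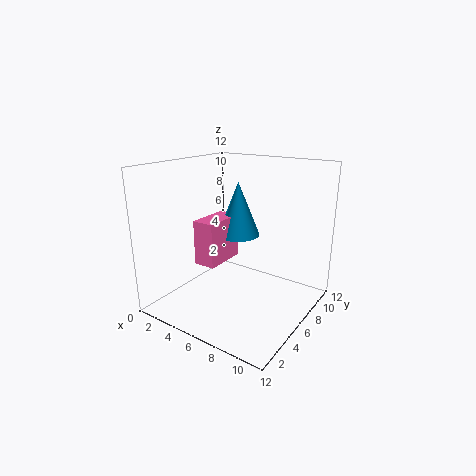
a_1 = 4; c_1 = 5; s_1 = 2; t_1 = 5; b_2 = 5; c_2 = 3; p_2 = 2; q_2 = 4; t_2 = 4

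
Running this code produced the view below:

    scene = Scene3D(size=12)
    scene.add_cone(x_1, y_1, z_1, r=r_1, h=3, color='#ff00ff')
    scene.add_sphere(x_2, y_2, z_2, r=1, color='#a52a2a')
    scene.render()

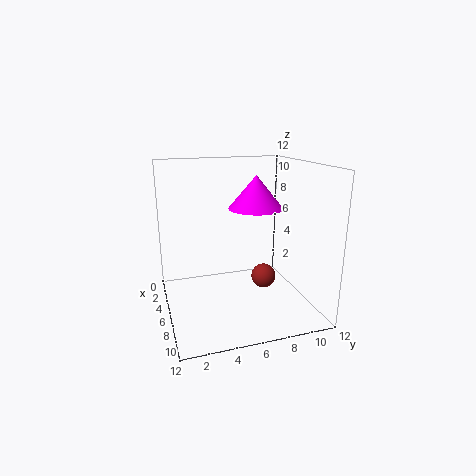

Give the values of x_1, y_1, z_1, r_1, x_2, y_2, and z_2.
x_1 = 3.5, y_1 = 8.5, z_1 = 7.75, r_1 = 2.5, x_2 = 7.5, y_2 = 7.75, z_2 = 3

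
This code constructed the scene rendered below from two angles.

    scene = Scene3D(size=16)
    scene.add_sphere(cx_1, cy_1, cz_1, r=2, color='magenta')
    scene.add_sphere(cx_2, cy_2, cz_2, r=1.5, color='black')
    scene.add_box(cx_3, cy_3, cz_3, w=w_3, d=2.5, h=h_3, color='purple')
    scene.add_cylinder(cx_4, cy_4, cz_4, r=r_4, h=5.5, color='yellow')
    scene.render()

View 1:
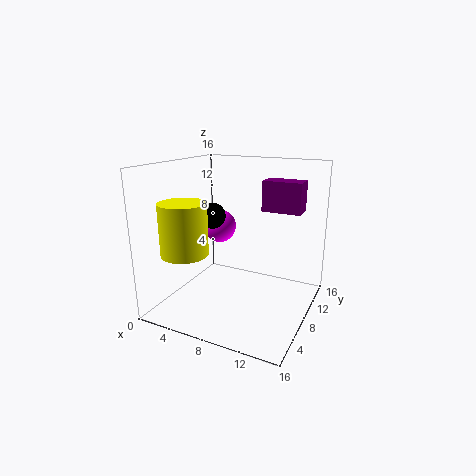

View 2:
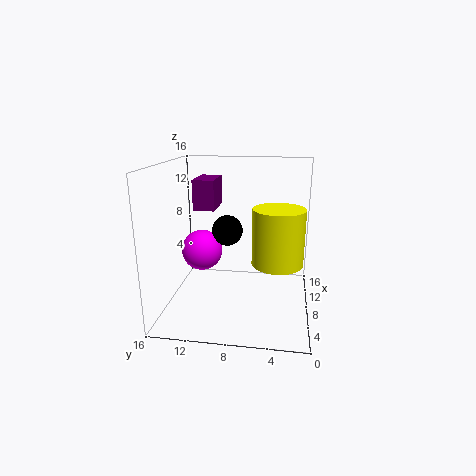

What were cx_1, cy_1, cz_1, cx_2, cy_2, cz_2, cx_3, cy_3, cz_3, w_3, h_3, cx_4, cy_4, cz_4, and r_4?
cx_1 = 4, cy_1 = 11, cz_1 = 8, cx_2 = 4.5, cy_2 = 8.5, cz_2 = 10, cx_3 = 9.5, cy_3 = 11, cz_3 = 10.5, w_3 = 4.5, h_3 = 3.5, cx_4 = 4, cy_4 = 3.5, cz_4 = 7, r_4 = 2.5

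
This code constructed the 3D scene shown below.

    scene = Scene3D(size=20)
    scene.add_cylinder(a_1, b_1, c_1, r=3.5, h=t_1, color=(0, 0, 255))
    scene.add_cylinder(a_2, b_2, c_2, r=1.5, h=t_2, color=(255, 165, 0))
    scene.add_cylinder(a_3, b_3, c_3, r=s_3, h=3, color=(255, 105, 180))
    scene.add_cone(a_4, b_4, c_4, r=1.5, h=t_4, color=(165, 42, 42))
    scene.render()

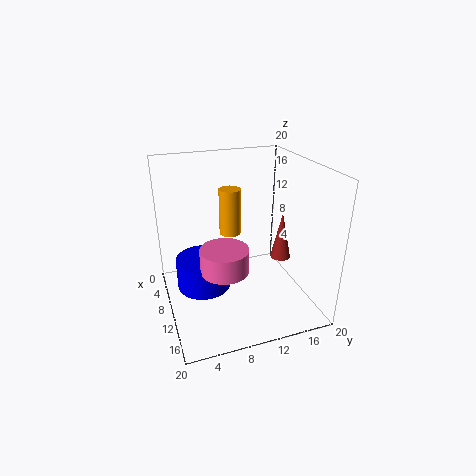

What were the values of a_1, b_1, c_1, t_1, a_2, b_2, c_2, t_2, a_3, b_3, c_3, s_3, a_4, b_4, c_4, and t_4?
a_1 = 12
b_1 = 4.5
c_1 = 5
t_1 = 4
a_2 = 8
b_2 = 9.5
c_2 = 10
t_2 = 6.5
a_3 = 15
b_3 = 6.5
c_3 = 8.5
s_3 = 3
a_4 = 9.5
b_4 = 17
c_4 = 5.5
t_4 = 7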